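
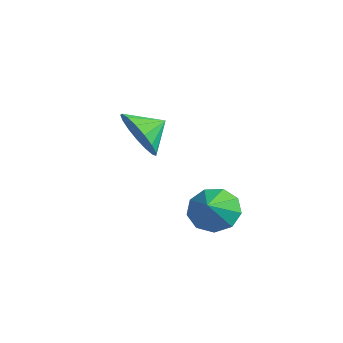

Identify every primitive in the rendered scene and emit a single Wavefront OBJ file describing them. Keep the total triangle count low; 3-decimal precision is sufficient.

v -2.281 0.06 -1.962
v -1.595 0.3 -2.775
v -2.079 1.06 -1.498
v -2.057 0.472 -2.946
v -2.57 0.55 -2.892
v -3.017 0.516 -2.624
v -3.295 0.377 -2.205
v -3.34 0.166 -1.73
v -3.143 -0.069 -1.308
v -2.749 -0.275 -1.036
v -2.247 -0.404 -0.976
v -1.752 -0.426 -1.142
v -1.379 -0.337 -1.495
v -1.212 -0.157 -1.956
v -1.29 0.073 -2.418
v 1.473 0.393 -4.059
v 2.213 0.955 -4.059
v 2.007 -0.313 -3.341
v 1.812 1.123 -3.595
v 1.252 0.95 -3.348
v 0.795 0.516 -3.434
v 0.655 0.024 -3.812
v 0.897 -0.295 -4.306
v 1.409 -0.293 -4.685
v 1.95 0.03 -4.77
v 2.268 0.523 -4.523
f 2 1 4
f 2 4 3
f 4 1 5
f 4 5 3
f 5 1 6
f 5 6 3
f 6 1 7
f 6 7 3
f 7 1 8
f 7 8 3
f 8 1 9
f 8 9 3
f 9 1 10
f 9 10 3
f 10 1 11
f 10 11 3
f 11 1 12
f 11 12 3
f 12 1 13
f 12 13 3
f 13 1 14
f 13 14 3
f 14 1 15
f 14 15 3
f 15 1 2
f 15 2 3
f 17 16 19
f 17 19 18
f 19 16 20
f 19 20 18
f 20 16 21
f 20 21 18
f 21 16 22
f 21 22 18
f 22 16 23
f 22 23 18
f 23 16 24
f 23 24 18
f 24 16 25
f 24 25 18
f 25 16 26
f 25 26 18
f 26 16 17
f 26 17 18



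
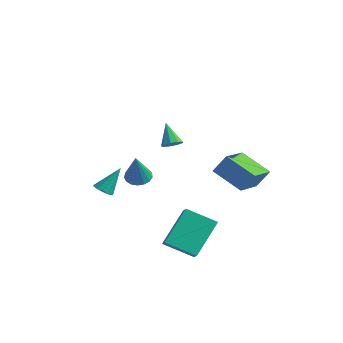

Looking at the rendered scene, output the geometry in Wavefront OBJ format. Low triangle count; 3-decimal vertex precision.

v 2.912 -2.075 3.143
v 3.323 -2.106 3.46
v 2.168 -1.765 4.137
v 3.292 -1.776 3.333
v 3.083 -1.585 3.118
v 2.794 -1.624 2.914
v 2.56 -1.874 2.817
v 2.491 -2.218 2.873
v 2.619 -2.496 3.055
v 2.884 -2.576 3.278
v 3.162 -2.423 3.438
v 4.247 -1.99 -3.779
v 3.032 -2.845 -3.062
v 4.026 -0.42 -2.283
v 2.811 -1.275 -1.565
v 4.849 -2.405 -3.255
v 3.634 -3.26 -2.537
v 4.628 -0.835 -1.758
v 3.413 -1.69 -1.041
v -1.29 -2.589 -1.35
v -0.922 -2.954 -1.166
v -1.03 -1.691 -0.09
v -0.765 -2.753 -1.342
v -0.774 -2.5 -1.52
v -0.947 -2.275 -1.645
v -1.229 -2.15 -1.676
v -1.53 -2.164 -1.604
v -1.755 -2.314 -1.451
v -1.832 -2.55 -1.267
v -1.737 -2.799 -1.109
v -1.5 -2.982 -1.027
v -1.196 -3.04 -1.049
v -2.115 0.45 -1.866
v -1.683 -0.009 -2.17
v -1.605 -0.19 -0.174
v -1.492 0.262 -2.125
v -1.444 0.577 -2.02
v -1.549 0.863 -1.88
v -1.784 1.054 -1.737
v -2.095 1.107 -1.624
v -2.41 1.009 -1.566
v -2.658 0.783 -1.577
v -2.781 0.481 -1.654
v -2.751 0.172 -1.78
v -2.576 -0.073 -1.925
v -2.295 -0.199 -2.058
v -1.972 -0.176 -2.146
v 4.373 0.918 -0.458
v 2.818 0.619 0.354
v 3.686 2.699 -1.118
v 2.131 2.4 -0.305
v 4.769 1.42 0.485
v 3.214 1.121 1.298
v 4.082 3.201 -0.174
v 2.527 2.902 0.638
f 2 1 4
f 2 4 3
f 4 1 5
f 4 5 3
f 5 1 6
f 5 6 3
f 6 1 7
f 6 7 3
f 7 1 8
f 7 8 3
f 8 1 9
f 8 9 3
f 9 1 10
f 9 10 3
f 10 1 11
f 10 11 3
f 11 1 2
f 11 2 3
f 13 15 12
f 16 13 12
f 12 15 14
f 14 16 12
f 13 19 15
f 17 13 16
f 17 19 13
f 15 19 14
f 18 16 14
f 14 19 18
f 18 17 16
f 19 17 18
f 21 20 23
f 21 23 22
f 23 20 24
f 23 24 22
f 24 20 25
f 24 25 22
f 25 20 26
f 25 26 22
f 26 20 27
f 26 27 22
f 27 20 28
f 27 28 22
f 28 20 29
f 28 29 22
f 29 20 30
f 29 30 22
f 30 20 31
f 30 31 22
f 31 20 32
f 31 32 22
f 32 20 21
f 32 21 22
f 34 33 36
f 34 36 35
f 36 33 37
f 36 37 35
f 37 33 38
f 37 38 35
f 38 33 39
f 38 39 35
f 39 33 40
f 39 40 35
f 40 33 41
f 40 41 35
f 41 33 42
f 41 42 35
f 42 33 43
f 42 43 35
f 43 33 44
f 43 44 35
f 44 33 45
f 44 45 35
f 45 33 46
f 45 46 35
f 46 33 47
f 46 47 35
f 47 33 34
f 47 34 35
f 49 51 48
f 52 49 48
f 48 51 50
f 50 52 48
f 49 55 51
f 53 49 52
f 53 55 49
f 51 55 50
f 54 52 50
f 50 55 54
f 54 53 52
f 55 53 54



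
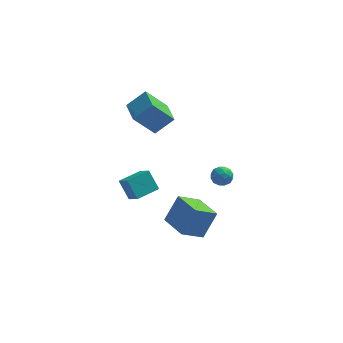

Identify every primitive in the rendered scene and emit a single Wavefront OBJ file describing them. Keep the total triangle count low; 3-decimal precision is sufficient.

v -2.575 -0.719 4.291
v -1.381 -0.373 5.345
v -3.021 1.003 4.23
v -1.827 1.349 5.284
v -1.233 -0.429 2.676
v -0.039 -0.083 3.73
v -1.679 1.293 2.615
v -0.485 1.639 3.669
v 2.29 0.433 -1.982
v 2.747 0.5 -2.608
v 3.173 -0.26 -1.412
v 3.63 -0.193 -2.038
v 3.488 0.428 -1.593
v 2.942 0.857 -1.945
v 2.978 -0.617 -2.075
v 2.432 -0.188 -2.427
v 3.172 -0.149 -2.666
v 3.487 0.497 -2.368
v 2.433 -0.257 -1.652
v 2.748 0.389 -1.354
v 2.441 0.528 -2.345
v 3.479 -0.288 -1.675
v 3.395 0.078 -1.413
v 3.664 0.117 -1.781
v 2.556 0.737 -1.955
v 2.824 0.777 -2.323
v 3.259 0.734 -1.726
v 3.096 -0.537 -1.697
v 3.364 -0.497 -2.065
v 2.256 0.123 -2.239
v 2.525 0.162 -2.607
v 2.661 -0.494 -2.294
v 2.959 0.185 -2.747
v 3.478 -0.222 -2.412
v 3.095 -0.471 -2.434
v 2.774 -0.219 -2.641
v 3.144 0.565 -2.572
v 3.663 0.157 -2.237
v 3.58 0.523 -1.975
v 3.259 0.775 -2.182
v 3.394 0.183 -2.606
v 2.257 0.083 -1.783
v 2.776 -0.325 -1.448
v 2.661 -0.535 -1.838
v 2.34 -0.283 -2.045
v 2.442 0.462 -1.608
v 2.961 0.055 -1.273
v 3.146 0.459 -1.379
v 2.825 0.711 -1.586
v 2.526 0.057 -1.414
v 1.75 -3.577 -4.829
v 0.398 -4.266 -3.861
v 0.685 -1.792 -5.046
v -0.667 -2.48 -4.077
v 2.607 -2.86 -3.123
v 1.255 -3.548 -2.154
v 1.542 -1.074 -3.339
v 0.19 -1.763 -2.371
v -2.901 -1.063 -3.279
v -3.535 -0.371 -2.071
v -1.572 -0.077 -3.146
v -2.206 0.615 -1.938
v -2.334 -1.935 -2.482
v -2.968 -1.243 -1.274
v -1.005 -0.949 -2.349
v -1.639 -0.257 -1.141
f 2 4 1
f 5 2 1
f 1 4 3
f 3 5 1
f 2 8 4
f 6 2 5
f 6 8 2
f 4 8 3
f 7 5 3
f 3 8 7
f 7 6 5
f 8 6 7
f 9 46 25
f 46 20 49
f 25 49 14
f 46 49 25
f 9 25 21
f 25 14 26
f 21 26 10
f 25 26 21
f 9 21 30
f 21 10 31
f 30 31 16
f 21 31 30
f 9 30 42
f 30 16 45
f 42 45 19
f 30 45 42
f 9 42 46
f 42 19 50
f 46 50 20
f 42 50 46
f 10 26 37
f 26 14 40
f 37 40 18
f 26 40 37
f 14 49 27
f 49 20 48
f 27 48 13
f 49 48 27
f 20 50 47
f 50 19 43
f 47 43 11
f 50 43 47
f 19 45 44
f 45 16 32
f 44 32 15
f 45 32 44
f 16 31 36
f 31 10 33
f 36 33 17
f 31 33 36
f 12 38 24
f 38 18 39
f 24 39 13
f 38 39 24
f 12 24 22
f 24 13 23
f 22 23 11
f 24 23 22
f 12 22 29
f 22 11 28
f 29 28 15
f 22 28 29
f 12 29 34
f 29 15 35
f 34 35 17
f 29 35 34
f 12 34 38
f 34 17 41
f 38 41 18
f 34 41 38
f 13 39 27
f 39 18 40
f 27 40 14
f 39 40 27
f 11 23 47
f 23 13 48
f 47 48 20
f 23 48 47
f 15 28 44
f 28 11 43
f 44 43 19
f 28 43 44
f 17 35 36
f 35 15 32
f 36 32 16
f 35 32 36
f 18 41 37
f 41 17 33
f 37 33 10
f 41 33 37
f 52 54 51
f 55 52 51
f 51 54 53
f 53 55 51
f 52 58 54
f 56 52 55
f 56 58 52
f 54 58 53
f 57 55 53
f 53 58 57
f 57 56 55
f 58 56 57
f 60 62 59
f 63 60 59
f 59 62 61
f 61 63 59
f 60 66 62
f 64 60 63
f 64 66 60
f 62 66 61
f 65 63 61
f 61 66 65
f 65 64 63
f 66 64 65



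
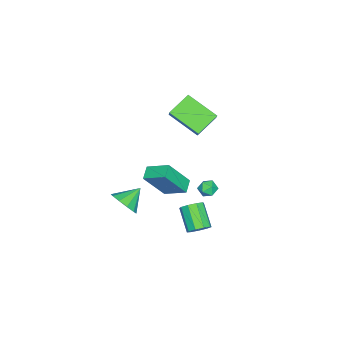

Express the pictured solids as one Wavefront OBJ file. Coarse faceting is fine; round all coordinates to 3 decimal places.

v -1.834 2.279 1.812
v -2.119 0.483 2.799
v -2.998 2.901 2.606
v -3.283 1.104 3.593
v -0.957 2.676 2.787
v -1.242 0.879 3.774
v -2.121 3.297 3.581
v -2.406 1.501 4.568
v -3.401 2.958 -3.953
v -2.981 2.73 -3.542
v -3.439 2.05 -4.418
v -3.019 1.822 -4.007
v -3.602 1.967 -3.814
v -3.578 2.528 -3.527
v -2.842 2.252 -4.433
v -2.818 2.813 -4.146
v -2.635 2.294 -3.839
v -3.105 2.117 -3.456
v -3.315 2.663 -4.504
v -3.785 2.486 -4.121
v 2.345 -0.318 -1.51
v 2.897 -0.334 -0.774
v 1.375 0.258 -0.77
v 2.982 0.158 -1.047
v 2.823 0.468 -1.496
v 2.482 0.478 -1.951
v 2.089 0.184 -2.237
v 1.793 -0.302 -2.246
v 1.709 -0.794 -1.974
v 1.868 -1.104 -1.524
v 2.209 -1.114 -1.07
v 2.602 -0.82 -0.783
v 1.076 1.526 -1.084
v 0.287 1.41 -0.761
v 1.141 2.821 -0.459
v 0.353 2.706 -0.136
v 1.907 0.654 0.636
v 1.119 0.539 0.959
v 1.973 1.95 1.261
v 1.184 1.834 1.584
v 1.578 3.747 -2.986
v 2.114 3.35 -2.809
v 1.178 2.536 -1.798
v 0.642 2.933 -1.974
v 2.092 3.727 -2.526
v 1.156 2.914 -1.515
v 1.829 4.113 -2.458
v 0.894 3.3 -1.447
v 1.449 4.328 -2.637
v 0.514 3.515 -1.626
v 1.129 4.271 -2.979
v 0.193 3.457 -1.968
v 1.019 3.968 -3.324
v 0.083 3.155 -2.313
v 1.17 3.562 -3.511
v 0.235 2.749 -2.5
v 1.512 3.242 -3.452
v 0.577 2.429 -2.441
v 1.885 3.159 -3.175
v 0.95 2.345 -2.163
f 2 4 1
f 5 2 1
f 1 4 3
f 3 5 1
f 2 8 4
f 6 2 5
f 6 8 2
f 4 8 3
f 7 5 3
f 3 8 7
f 7 6 5
f 8 6 7
f 9 20 14
f 9 14 10
f 9 10 16
f 9 16 19
f 9 19 20
f 10 14 18
f 14 20 13
f 20 19 11
f 19 16 15
f 16 10 17
f 12 18 13
f 12 13 11
f 12 11 15
f 12 15 17
f 12 17 18
f 13 18 14
f 11 13 20
f 15 11 19
f 17 15 16
f 18 17 10
f 22 21 24
f 22 24 23
f 24 21 25
f 24 25 23
f 25 21 26
f 25 26 23
f 26 21 27
f 26 27 23
f 27 21 28
f 27 28 23
f 28 21 29
f 28 29 23
f 29 21 30
f 29 30 23
f 30 21 31
f 30 31 23
f 31 21 32
f 31 32 23
f 32 21 22
f 32 22 23
f 34 36 33
f 37 34 33
f 33 36 35
f 35 37 33
f 34 40 36
f 38 34 37
f 38 40 34
f 36 40 35
f 39 37 35
f 35 40 39
f 39 38 37
f 40 38 39
f 42 41 45
f 42 45 43
f 43 45 46
f 43 46 44
f 45 41 47
f 45 47 46
f 46 47 48
f 46 48 44
f 47 41 49
f 47 49 48
f 48 49 50
f 48 50 44
f 49 41 51
f 49 51 50
f 50 51 52
f 50 52 44
f 51 41 53
f 51 53 52
f 52 53 54
f 52 54 44
f 53 41 55
f 53 55 54
f 54 55 56
f 54 56 44
f 55 41 57
f 55 57 56
f 56 57 58
f 56 58 44
f 57 41 59
f 57 59 58
f 58 59 60
f 58 60 44
f 59 41 42
f 59 42 60
f 60 42 43
f 60 43 44



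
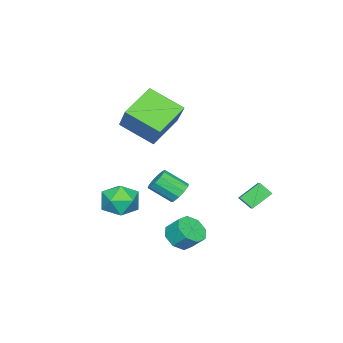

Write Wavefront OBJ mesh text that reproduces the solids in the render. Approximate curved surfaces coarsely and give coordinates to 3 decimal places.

v 1.689 2.185 -3.213
v 2.436 1.872 -2.897
v 2.418 2.582 -2.151
v 1.671 2.895 -2.467
v 2.532 2.35 -3.35
v 2.514 3.06 -2.604
v 2.134 2.732 -3.723
v 2.116 3.442 -2.977
v 1.475 2.793 -3.797
v 1.457 3.503 -3.051
v 0.942 2.498 -3.529
v 0.924 3.208 -2.783
v 0.846 2.02 -3.076
v 0.828 2.73 -2.33
v 1.244 1.638 -2.703
v 1.226 2.348 -1.957
v 1.903 1.577 -2.629
v 1.885 2.287 -1.883
v 2.231 2.575 0.123
v 2.564 3.002 0.5
v 2.963 1.951 1.335
v 2.629 1.525 0.957
v 2.185 2.974 0.647
v 2.583 1.923 1.481
v 1.822 2.794 0.593
v 2.221 1.743 1.428
v 1.616 2.531 0.36
v 2.015 1.48 1.194
v 1.645 2.284 0.036
v 2.043 1.233 0.87
v 1.897 2.149 -0.255
v 2.296 1.098 0.58
v 2.277 2.177 -0.401
v 2.675 1.126 0.433
v 2.639 2.357 -0.348
v 3.038 1.306 0.487
v 2.845 2.62 -0.114
v 3.244 1.569 0.72
v 2.817 2.867 0.21
v 3.215 1.816 1.044
v 0.002 -1.143 -3.077
v 0.616 -1.042 -2.152
v 0.044 -2.938 -2.908
v 0.658 -2.837 -1.983
v -0.41 -2.516 -1.982
v -0.435 -1.406 -2.086
v 1.095 -2.574 -2.974
v 1.07 -1.464 -3.078
v 1.291 -1.926 -2.088
v 0.361 -1.89 -1.475
v 0.299 -2.09 -3.585
v -0.631 -2.054 -2.972
v -1.737 -1.33 0.685
v -1.465 -3.151 1.715
v -3.515 -1.021 1.699
v -3.244 -2.843 2.729
v -0.676 -0.297 2.231
v -0.405 -2.119 3.261
v -2.455 0.011 3.245
v -2.183 -1.81 4.275
v -3.063 2.744 -2.594
v -3.947 3.341 -1.8
v -3.122 3.42 -3.169
v -4.006 4.018 -2.375
v -1.954 3.442 -1.885
v -2.838 4.04 -1.091
v -2.013 4.119 -2.46
v -2.897 4.716 -1.666
f 2 1 5
f 2 5 3
f 3 5 6
f 3 6 4
f 5 1 7
f 5 7 6
f 6 7 8
f 6 8 4
f 7 1 9
f 7 9 8
f 8 9 10
f 8 10 4
f 9 1 11
f 9 11 10
f 10 11 12
f 10 12 4
f 11 1 13
f 11 13 12
f 12 13 14
f 12 14 4
f 13 1 15
f 13 15 14
f 14 15 16
f 14 16 4
f 15 1 17
f 15 17 16
f 16 17 18
f 16 18 4
f 17 1 2
f 17 2 18
f 18 2 3
f 18 3 4
f 20 19 23
f 20 23 21
f 21 23 24
f 21 24 22
f 23 19 25
f 23 25 24
f 24 25 26
f 24 26 22
f 25 19 27
f 25 27 26
f 26 27 28
f 26 28 22
f 27 19 29
f 27 29 28
f 28 29 30
f 28 30 22
f 29 19 31
f 29 31 30
f 30 31 32
f 30 32 22
f 31 19 33
f 31 33 32
f 32 33 34
f 32 34 22
f 33 19 35
f 33 35 34
f 34 35 36
f 34 36 22
f 35 19 37
f 35 37 36
f 36 37 38
f 36 38 22
f 37 19 39
f 37 39 38
f 38 39 40
f 38 40 22
f 39 19 20
f 39 20 40
f 40 20 21
f 40 21 22
f 41 52 46
f 41 46 42
f 41 42 48
f 41 48 51
f 41 51 52
f 42 46 50
f 46 52 45
f 52 51 43
f 51 48 47
f 48 42 49
f 44 50 45
f 44 45 43
f 44 43 47
f 44 47 49
f 44 49 50
f 45 50 46
f 43 45 52
f 47 43 51
f 49 47 48
f 50 49 42
f 54 56 53
f 57 54 53
f 53 56 55
f 55 57 53
f 54 60 56
f 58 54 57
f 58 60 54
f 56 60 55
f 59 57 55
f 55 60 59
f 59 58 57
f 60 58 59
f 62 64 61
f 65 62 61
f 61 64 63
f 63 65 61
f 62 68 64
f 66 62 65
f 66 68 62
f 64 68 63
f 67 65 63
f 63 68 67
f 67 66 65
f 68 66 67



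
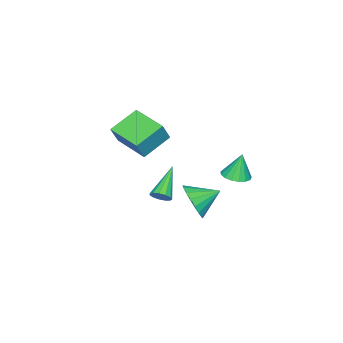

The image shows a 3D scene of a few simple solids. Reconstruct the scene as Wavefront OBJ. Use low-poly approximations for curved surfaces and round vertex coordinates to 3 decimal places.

v -0.517 -4.619 1.647
v 0.102 -4.651 2.733
v 0.084 -2.743 1.361
v 0.702 -2.775 2.447
v 0.918 -5.205 0.813
v 1.536 -5.237 1.899
v 1.518 -3.329 0.527
v 2.137 -3.361 1.613
v 3.647 0.631 -0.137
v 4.394 0.921 0.541
v 2.753 1.589 0.437
v 4.466 1.206 0.178
v 4.377 1.377 -0.247
v 4.142 1.4 -0.651
v 3.81 1.271 -0.953
v 3.445 1.015 -1.093
v 3.12 0.683 -1.044
v 2.899 0.34 -0.815
v 2.827 0.055 -0.451
v 2.917 -0.116 -0.026
v 3.151 -0.139 0.378
v 3.483 -0.009 0.679
v 3.848 0.247 0.82
v 4.173 0.579 0.77
v 3.053 -1.466 -0.827
v 3.373 -1.356 -0.381
v 1.487 -1.754 0.367
v 3.252 -1.08 -0.473
v 3.067 -0.926 -0.678
v 2.878 -0.943 -0.93
v 2.744 -1.127 -1.149
v 2.709 -1.417 -1.266
v 2.782 -1.723 -1.244
v 2.942 -1.948 -1.089
v 3.136 -2.019 -0.852
v 3.304 -1.914 -0.606
v 3.393 -1.667 -0.43
v 1.98 1.976 1.215
v 2.698 2.135 1.295
v 1.78 2.184 2.585
v 2.549 2.449 1.226
v 2.27 2.654 1.155
v 1.924 2.705 1.097
v 1.591 2.588 1.066
v 1.347 2.332 1.069
v 1.248 1.994 1.106
v 1.316 1.652 1.168
v 1.537 1.384 1.24
v 1.859 1.252 1.307
v 2.208 1.286 1.352
v 2.505 1.478 1.367
v 2.682 1.785 1.346
f 2 4 1
f 5 2 1
f 1 4 3
f 3 5 1
f 2 8 4
f 6 2 5
f 6 8 2
f 4 8 3
f 7 5 3
f 3 8 7
f 7 6 5
f 8 6 7
f 10 9 12
f 10 12 11
f 12 9 13
f 12 13 11
f 13 9 14
f 13 14 11
f 14 9 15
f 14 15 11
f 15 9 16
f 15 16 11
f 16 9 17
f 16 17 11
f 17 9 18
f 17 18 11
f 18 9 19
f 18 19 11
f 19 9 20
f 19 20 11
f 20 9 21
f 20 21 11
f 21 9 22
f 21 22 11
f 22 9 23
f 22 23 11
f 23 9 24
f 23 24 11
f 24 9 10
f 24 10 11
f 26 25 28
f 26 28 27
f 28 25 29
f 28 29 27
f 29 25 30
f 29 30 27
f 30 25 31
f 30 31 27
f 31 25 32
f 31 32 27
f 32 25 33
f 32 33 27
f 33 25 34
f 33 34 27
f 34 25 35
f 34 35 27
f 35 25 36
f 35 36 27
f 36 25 37
f 36 37 27
f 37 25 26
f 37 26 27
f 39 38 41
f 39 41 40
f 41 38 42
f 41 42 40
f 42 38 43
f 42 43 40
f 43 38 44
f 43 44 40
f 44 38 45
f 44 45 40
f 45 38 46
f 45 46 40
f 46 38 47
f 46 47 40
f 47 38 48
f 47 48 40
f 48 38 49
f 48 49 40
f 49 38 50
f 49 50 40
f 50 38 51
f 50 51 40
f 51 38 52
f 51 52 40
f 52 38 39
f 52 39 40



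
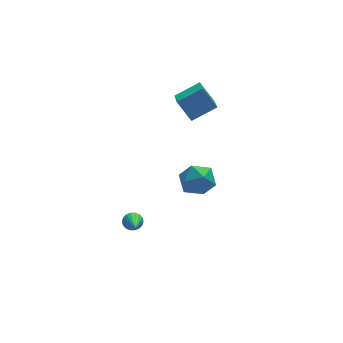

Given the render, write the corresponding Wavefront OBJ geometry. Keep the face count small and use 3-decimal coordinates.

v -0.23 -0.085 2.256
v 0.302 -0.805 2.65
v -1.142 -1.155 1.53
v -0.61 -1.875 1.924
v -1.184 -1.324 2.492
v -0.621 -0.663 2.941
v -0.219 -1.297 1.239
v 0.344 -0.636 1.688
v 0.308 -1.554 2.021
v -0.288 -1.571 2.796
v -0.552 -0.389 1.384
v -1.148 -0.406 2.159
v -0.176 3.09 4.447
v 1.14 3.152 5.099
v 0.15 4.555 3.649
v 1.466 4.617 4.301
v 0.354 2.423 3.439
v 1.67 2.485 4.091
v 0.68 3.888 2.641
v 1.996 3.95 3.293
v -2.977 1.257 -2.527
v -2.779 1.496 -2.11
v -3.263 -0.277 -1.513
v -3.005 1.547 -2.096
v -3.225 1.54 -2.168
v -3.396 1.477 -2.311
v -3.484 1.371 -2.496
v -3.472 1.242 -2.688
v -3.362 1.116 -2.848
v -3.176 1.017 -2.944
v -2.95 0.967 -2.958
v -2.73 0.973 -2.886
v -2.559 1.036 -2.743
v -2.471 1.142 -2.558
v -2.483 1.271 -2.366
v -2.593 1.397 -2.206
f 1 12 6
f 1 6 2
f 1 2 8
f 1 8 11
f 1 11 12
f 2 6 10
f 6 12 5
f 12 11 3
f 11 8 7
f 8 2 9
f 4 10 5
f 4 5 3
f 4 3 7
f 4 7 9
f 4 9 10
f 5 10 6
f 3 5 12
f 7 3 11
f 9 7 8
f 10 9 2
f 14 16 13
f 17 14 13
f 13 16 15
f 15 17 13
f 14 20 16
f 18 14 17
f 18 20 14
f 16 20 15
f 19 17 15
f 15 20 19
f 19 18 17
f 20 18 19
f 22 21 24
f 22 24 23
f 24 21 25
f 24 25 23
f 25 21 26
f 25 26 23
f 26 21 27
f 26 27 23
f 27 21 28
f 27 28 23
f 28 21 29
f 28 29 23
f 29 21 30
f 29 30 23
f 30 21 31
f 30 31 23
f 31 21 32
f 31 32 23
f 32 21 33
f 32 33 23
f 33 21 34
f 33 34 23
f 34 21 35
f 34 35 23
f 35 21 36
f 35 36 23
f 36 21 22
f 36 22 23



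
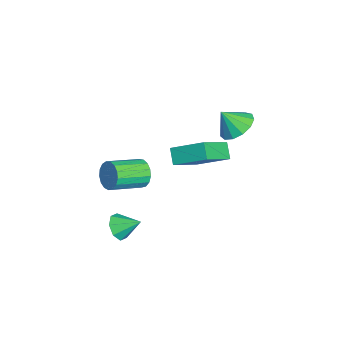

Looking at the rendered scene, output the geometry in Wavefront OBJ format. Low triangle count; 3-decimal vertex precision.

v 0.899 0.425 1.933
v 0.227 0.287 2.576
v 1.426 1.954 2.812
v 0.753 1.816 3.455
v 2.207 -0.676 3.065
v 1.534 -0.814 3.708
v 2.733 0.853 3.944
v 2.061 0.715 4.587
v 1.049 -3.273 -2.715
v 1.447 -3.708 -2.19
v 1.331 -2.207 -2.045
v 1.797 -3.516 -2.644
v 1.709 -3.181 -3.139
v 1.234 -2.9 -3.386
v 0.651 -2.837 -3.24
v 0.301 -3.03 -2.786
v 0.389 -3.365 -2.291
v 0.864 -3.646 -2.044
v -2.412 -2.24 -1.726
v -1.922 -2.231 -2.408
v -1.039 -3.81 -1.797
v -1.528 -3.82 -1.114
v -1.718 -2.013 -2.14
v -0.834 -3.592 -1.529
v -1.672 -1.846 -1.777
v -0.788 -3.426 -1.166
v -1.795 -1.77 -1.402
v -0.912 -3.35 -0.791
v -2.06 -1.802 -1.101
v -1.177 -3.381 -0.49
v -2.405 -1.934 -0.944
v -1.522 -3.513 -0.332
v -2.752 -2.136 -0.965
v -1.869 -3.716 -0.354
v -3.021 -2.362 -1.161
v -2.138 -3.942 -0.549
v -3.15 -2.561 -1.486
v -2.267 -4.14 -0.874
v -3.11 -2.685 -1.866
v -2.227 -4.265 -1.254
v -2.91 -2.708 -2.214
v -2.027 -4.287 -1.602
v -2.596 -2.624 -2.45
v -1.713 -4.203 -1.839
v -2.239 -2.452 -2.52
v -1.356 -4.031 -1.909
v -2.466 2.396 1.882
v -1.766 1.794 1.449
v -2.494 1.604 2.938
v -1.476 2.187 1.752
v -1.5 2.646 2.096
v -1.831 3.026 2.373
v -2.363 3.206 2.493
v -2.928 3.129 2.42
v -3.346 2.819 2.176
v -3.485 2.375 1.839
v -3.3 1.938 1.516
v -2.85 1.646 1.308
v -2.278 1.592 1.284
f 2 4 1
f 5 2 1
f 1 4 3
f 3 5 1
f 2 8 4
f 6 2 5
f 6 8 2
f 4 8 3
f 7 5 3
f 3 8 7
f 7 6 5
f 8 6 7
f 10 9 12
f 10 12 11
f 12 9 13
f 12 13 11
f 13 9 14
f 13 14 11
f 14 9 15
f 14 15 11
f 15 9 16
f 15 16 11
f 16 9 17
f 16 17 11
f 17 9 18
f 17 18 11
f 18 9 10
f 18 10 11
f 20 19 23
f 20 23 21
f 21 23 24
f 21 24 22
f 23 19 25
f 23 25 24
f 24 25 26
f 24 26 22
f 25 19 27
f 25 27 26
f 26 27 28
f 26 28 22
f 27 19 29
f 27 29 28
f 28 29 30
f 28 30 22
f 29 19 31
f 29 31 30
f 30 31 32
f 30 32 22
f 31 19 33
f 31 33 32
f 32 33 34
f 32 34 22
f 33 19 35
f 33 35 34
f 34 35 36
f 34 36 22
f 35 19 37
f 35 37 36
f 36 37 38
f 36 38 22
f 37 19 39
f 37 39 38
f 38 39 40
f 38 40 22
f 39 19 41
f 39 41 40
f 40 41 42
f 40 42 22
f 41 19 43
f 41 43 42
f 42 43 44
f 42 44 22
f 43 19 45
f 43 45 44
f 44 45 46
f 44 46 22
f 45 19 20
f 45 20 46
f 46 20 21
f 46 21 22
f 48 47 50
f 48 50 49
f 50 47 51
f 50 51 49
f 51 47 52
f 51 52 49
f 52 47 53
f 52 53 49
f 53 47 54
f 53 54 49
f 54 47 55
f 54 55 49
f 55 47 56
f 55 56 49
f 56 47 57
f 56 57 49
f 57 47 58
f 57 58 49
f 58 47 59
f 58 59 49
f 59 47 48
f 59 48 49



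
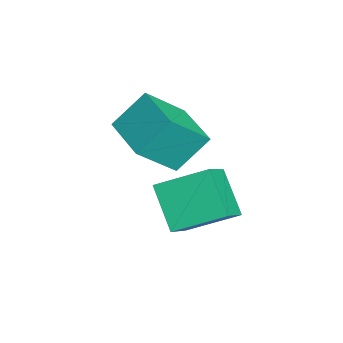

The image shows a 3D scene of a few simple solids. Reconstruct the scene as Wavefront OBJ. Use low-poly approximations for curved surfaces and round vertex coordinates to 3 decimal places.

v -1.235 -0.57 1.549
v -0.726 -1.689 2.709
v -1.53 0.377 2.593
v -1.022 -0.743 3.753
v 0.302 0.023 1.447
v 0.81 -1.097 2.607
v 0.006 0.969 2.491
v 0.515 -0.15 3.651
v 0.737 -0.234 1.209
v 0.859 1.249 1.874
v 1.783 0.167 0.123
v 1.905 1.65 0.789
v 1.815 -0.71 2.071
v 1.937 0.773 2.737
v 2.861 -0.309 0.986
v 2.983 1.174 1.651
f 2 4 1
f 5 2 1
f 1 4 3
f 3 5 1
f 2 8 4
f 6 2 5
f 6 8 2
f 4 8 3
f 7 5 3
f 3 8 7
f 7 6 5
f 8 6 7
f 10 12 9
f 13 10 9
f 9 12 11
f 11 13 9
f 10 16 12
f 14 10 13
f 14 16 10
f 12 16 11
f 15 13 11
f 11 16 15
f 15 14 13
f 16 14 15



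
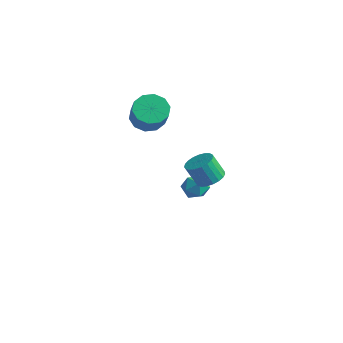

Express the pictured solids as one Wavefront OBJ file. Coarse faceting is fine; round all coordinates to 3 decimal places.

v 3.051 -1.222 0.538
v 3.621 -1.72 0.68
v 3.098 -1.997 1.804
v 2.529 -1.498 1.662
v 3.738 -1.448 0.802
v 3.215 -1.725 1.926
v 3.737 -1.137 0.878
v 3.214 -1.414 2.002
v 3.617 -0.841 0.895
v 3.094 -1.117 2.019
v 3.4 -0.61 0.851
v 2.877 -0.887 1.974
v 3.122 -0.485 0.752
v 2.599 -0.762 1.876
v 2.832 -0.488 0.616
v 2.309 -0.764 1.74
v 2.58 -0.617 0.467
v 2.057 -0.894 1.591
v 2.409 -0.851 0.33
v 1.886 -1.128 1.454
v 2.35 -1.149 0.229
v 1.827 -1.426 1.353
v 2.412 -1.46 0.182
v 1.889 -1.736 1.306
v 2.584 -1.729 0.196
v 2.061 -2.006 1.32
v 2.837 -1.911 0.269
v 2.314 -2.187 1.393
v 3.128 -1.973 0.389
v 2.605 -2.25 1.513
v 3.405 -1.906 0.534
v 2.882 -2.182 1.658
v -3.752 2.076 0.171
v -2.905 2.422 -0.18
v -2.101 1.771 1.118
v -2.948 1.424 1.469
v -3.145 2.845 0.181
v -2.341 2.194 1.479
v -3.617 2.974 0.538
v -2.813 2.323 1.836
v -4.14 2.76 0.755
v -3.337 2.109 2.053
v -4.515 2.285 0.748
v -3.712 1.633 2.047
v -4.599 1.729 0.522
v -3.795 1.078 1.82
v -4.359 1.306 0.161
v -3.555 0.655 1.459
v -3.887 1.177 -0.196
v -3.083 0.526 1.102
v -3.363 1.391 -0.413
v -2.56 0.74 0.885
v -2.988 1.867 -0.407
v -2.185 1.215 0.892
v -0.577 2.83 -3.965
v 0.086 2.44 -3.712
v -1.266 1.72 -3.868
v -0.603 1.33 -3.615
v -0.953 1.884 -3.14
v -0.527 2.57 -3.2
v -0.653 1.59 -4.38
v -0.227 2.276 -4.44
v 0.039 1.674 -3.969
v -0.146 1.856 -3.202
v -1.034 2.304 -4.378
v -1.219 2.486 -3.611
f 2 1 5
f 2 5 3
f 3 5 6
f 3 6 4
f 5 1 7
f 5 7 6
f 6 7 8
f 6 8 4
f 7 1 9
f 7 9 8
f 8 9 10
f 8 10 4
f 9 1 11
f 9 11 10
f 10 11 12
f 10 12 4
f 11 1 13
f 11 13 12
f 12 13 14
f 12 14 4
f 13 1 15
f 13 15 14
f 14 15 16
f 14 16 4
f 15 1 17
f 15 17 16
f 16 17 18
f 16 18 4
f 17 1 19
f 17 19 18
f 18 19 20
f 18 20 4
f 19 1 21
f 19 21 20
f 20 21 22
f 20 22 4
f 21 1 23
f 21 23 22
f 22 23 24
f 22 24 4
f 23 1 25
f 23 25 24
f 24 25 26
f 24 26 4
f 25 1 27
f 25 27 26
f 26 27 28
f 26 28 4
f 27 1 29
f 27 29 28
f 28 29 30
f 28 30 4
f 29 1 31
f 29 31 30
f 30 31 32
f 30 32 4
f 31 1 2
f 31 2 32
f 32 2 3
f 32 3 4
f 34 33 37
f 34 37 35
f 35 37 38
f 35 38 36
f 37 33 39
f 37 39 38
f 38 39 40
f 38 40 36
f 39 33 41
f 39 41 40
f 40 41 42
f 40 42 36
f 41 33 43
f 41 43 42
f 42 43 44
f 42 44 36
f 43 33 45
f 43 45 44
f 44 45 46
f 44 46 36
f 45 33 47
f 45 47 46
f 46 47 48
f 46 48 36
f 47 33 49
f 47 49 48
f 48 49 50
f 48 50 36
f 49 33 51
f 49 51 50
f 50 51 52
f 50 52 36
f 51 33 53
f 51 53 52
f 52 53 54
f 52 54 36
f 53 33 34
f 53 34 54
f 54 34 35
f 54 35 36
f 55 66 60
f 55 60 56
f 55 56 62
f 55 62 65
f 55 65 66
f 56 60 64
f 60 66 59
f 66 65 57
f 65 62 61
f 62 56 63
f 58 64 59
f 58 59 57
f 58 57 61
f 58 61 63
f 58 63 64
f 59 64 60
f 57 59 66
f 61 57 65
f 63 61 62
f 64 63 56



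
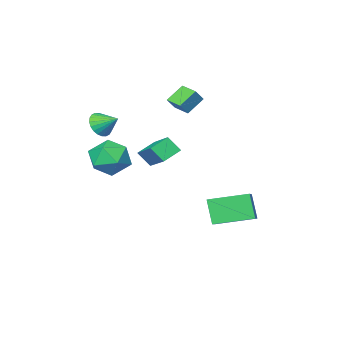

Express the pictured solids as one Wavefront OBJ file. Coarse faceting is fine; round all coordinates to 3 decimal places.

v 2.905 -2.305 1.833
v 3.221 -2.59 2.487
v 2.535 -1.355 2.427
v 3.453 -2.429 2.374
v 3.602 -2.249 2.179
v 3.645 -2.078 1.931
v 3.575 -1.941 1.669
v 3.403 -1.86 1.431
v 3.156 -1.846 1.255
v 2.87 -1.903 1.166
v 2.589 -2.02 1.18
v 2.357 -2.181 1.292
v 2.208 -2.361 1.488
v 2.166 -2.533 1.736
v 2.236 -2.669 1.998
v 2.407 -2.751 2.236
v 2.655 -2.764 2.412
v 2.941 -2.708 2.501
v -1.324 1.345 -4.794
v -1.507 0.666 -3.413
v -2.945 2.63 -4.377
v -3.128 1.951 -2.996
v -0.292 2.429 -4.124
v -0.475 1.75 -2.743
v -1.913 3.714 -3.707
v -2.096 3.035 -2.326
v 2.116 -0.832 -0.565
v 3.182 -0.519 -0.115
v 2.538 -2.701 -0.265
v 3.604 -2.388 0.185
v 2.6 -2.133 0.789
v 2.339 -0.978 0.603
v 3.381 -2.242 -0.983
v 3.12 -1.087 -1.169
v 3.963 -1.39 -0.373
v 3.481 -1.323 0.722
v 2.239 -1.897 -1.102
v 1.757 -1.83 -0.007
v 1.355 -0.352 -0.69
v 0.353 -0.326 -0.19
v 1.913 1.491 0.333
v 0.911 1.516 0.833
v 1.729 -0.896 0.087
v 0.727 -0.871 0.587
v 2.287 0.946 1.11
v 1.285 0.972 1.61
v -2.772 -2.568 2.667
v -2.201 -2.47 3.329
v -2.813 -1.536 2.549
v -2.242 -1.437 3.211
v -1.838 -2.623 1.869
v -1.267 -2.524 2.531
v -1.879 -1.59 1.751
v -1.308 -1.492 2.413
f 2 1 4
f 2 4 3
f 4 1 5
f 4 5 3
f 5 1 6
f 5 6 3
f 6 1 7
f 6 7 3
f 7 1 8
f 7 8 3
f 8 1 9
f 8 9 3
f 9 1 10
f 9 10 3
f 10 1 11
f 10 11 3
f 11 1 12
f 11 12 3
f 12 1 13
f 12 13 3
f 13 1 14
f 13 14 3
f 14 1 15
f 14 15 3
f 15 1 16
f 15 16 3
f 16 1 17
f 16 17 3
f 17 1 18
f 17 18 3
f 18 1 2
f 18 2 3
f 20 22 19
f 23 20 19
f 19 22 21
f 21 23 19
f 20 26 22
f 24 20 23
f 24 26 20
f 22 26 21
f 25 23 21
f 21 26 25
f 25 24 23
f 26 24 25
f 27 38 32
f 27 32 28
f 27 28 34
f 27 34 37
f 27 37 38
f 28 32 36
f 32 38 31
f 38 37 29
f 37 34 33
f 34 28 35
f 30 36 31
f 30 31 29
f 30 29 33
f 30 33 35
f 30 35 36
f 31 36 32
f 29 31 38
f 33 29 37
f 35 33 34
f 36 35 28
f 40 42 39
f 43 40 39
f 39 42 41
f 41 43 39
f 40 46 42
f 44 40 43
f 44 46 40
f 42 46 41
f 45 43 41
f 41 46 45
f 45 44 43
f 46 44 45
f 48 50 47
f 51 48 47
f 47 50 49
f 49 51 47
f 48 54 50
f 52 48 51
f 52 54 48
f 50 54 49
f 53 51 49
f 49 54 53
f 53 52 51
f 54 52 53



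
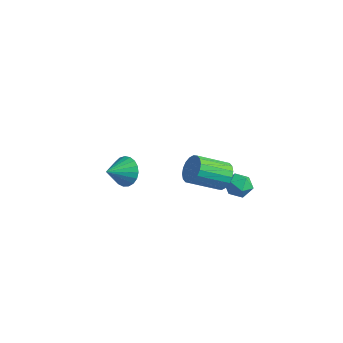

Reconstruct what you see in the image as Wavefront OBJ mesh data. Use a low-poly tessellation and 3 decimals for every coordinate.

v -3.68 -2.811 -2.977
v -3.056 -2.495 -2.349
v -3.62 -4.029 -2.423
v -3.395 -2.428 -2.167
v -3.784 -2.428 -2.125
v -4.154 -2.494 -2.23
v -4.443 -2.615 -2.465
v -4.599 -2.769 -2.788
v -4.597 -2.931 -3.144
v -4.436 -3.072 -3.471
v -4.144 -3.168 -3.713
v -3.771 -3.202 -3.827
v -3.383 -3.168 -3.795
v -3.046 -3.073 -3.621
v -2.819 -2.932 -3.336
v -2.74 -2.77 -2.989
v -2.824 -2.616 -2.64
v 2.082 -0.376 -1.271
v 2.649 -0.006 -0.908
v 2.811 -1.374 -1.392
v 3.378 -1.004 -1.029
v 2.749 -1.215 -0.644
v 2.298 -0.598 -0.569
v 3.162 -0.782 -1.731
v 2.711 -0.165 -1.656
v 3.316 -0.257 -1.193
v 3.061 -0.525 -0.52
v 2.399 -0.855 -1.78
v 2.144 -1.123 -1.107
v 2.818 -1.695 0.035
v 3.348 -1.552 0.644
v 2.773 -3.042 1.494
v 2.242 -3.185 0.885
v 3.049 -1.374 0.753
v 2.473 -2.864 1.604
v 2.704 -1.26 0.72
v 2.128 -2.75 1.571
v 2.381 -1.231 0.552
v 1.806 -2.722 1.402
v 2.145 -1.295 0.281
v 1.57 -2.785 1.131
v 2.043 -1.438 -0.039
v 1.467 -2.928 0.811
v 2.093 -1.631 -0.344
v 1.518 -3.122 0.506
v 2.287 -1.838 -0.574
v 1.712 -3.328 0.276
v 2.587 -2.016 -0.684
v 2.011 -3.506 0.167
v 2.932 -2.13 -0.651
v 2.356 -3.62 0.2
v 3.254 -2.158 -0.482
v 2.679 -3.649 0.368
v 3.49 -2.095 -0.211
v 2.915 -3.585 0.639
v 3.593 -1.952 0.109
v 3.017 -3.442 0.959
v 3.542 -1.758 0.414
v 2.967 -3.249 1.264
f 2 1 4
f 2 4 3
f 4 1 5
f 4 5 3
f 5 1 6
f 5 6 3
f 6 1 7
f 6 7 3
f 7 1 8
f 7 8 3
f 8 1 9
f 8 9 3
f 9 1 10
f 9 10 3
f 10 1 11
f 10 11 3
f 11 1 12
f 11 12 3
f 12 1 13
f 12 13 3
f 13 1 14
f 13 14 3
f 14 1 15
f 14 15 3
f 15 1 16
f 15 16 3
f 16 1 17
f 16 17 3
f 17 1 2
f 17 2 3
f 18 29 23
f 18 23 19
f 18 19 25
f 18 25 28
f 18 28 29
f 19 23 27
f 23 29 22
f 29 28 20
f 28 25 24
f 25 19 26
f 21 27 22
f 21 22 20
f 21 20 24
f 21 24 26
f 21 26 27
f 22 27 23
f 20 22 29
f 24 20 28
f 26 24 25
f 27 26 19
f 31 30 34
f 31 34 32
f 32 34 35
f 32 35 33
f 34 30 36
f 34 36 35
f 35 36 37
f 35 37 33
f 36 30 38
f 36 38 37
f 37 38 39
f 37 39 33
f 38 30 40
f 38 40 39
f 39 40 41
f 39 41 33
f 40 30 42
f 40 42 41
f 41 42 43
f 41 43 33
f 42 30 44
f 42 44 43
f 43 44 45
f 43 45 33
f 44 30 46
f 44 46 45
f 45 46 47
f 45 47 33
f 46 30 48
f 46 48 47
f 47 48 49
f 47 49 33
f 48 30 50
f 48 50 49
f 49 50 51
f 49 51 33
f 50 30 52
f 50 52 51
f 51 52 53
f 51 53 33
f 52 30 54
f 52 54 53
f 53 54 55
f 53 55 33
f 54 30 56
f 54 56 55
f 55 56 57
f 55 57 33
f 56 30 58
f 56 58 57
f 57 58 59
f 57 59 33
f 58 30 31
f 58 31 59
f 59 31 32
f 59 32 33



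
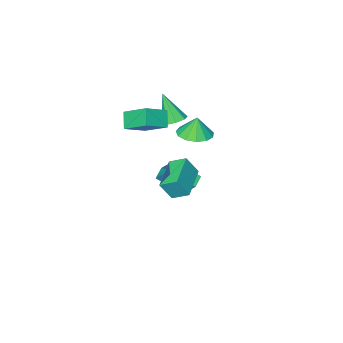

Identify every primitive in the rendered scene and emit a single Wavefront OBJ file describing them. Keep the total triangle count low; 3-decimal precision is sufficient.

v 1.067 -2.111 3.966
v 0.661 -0.508 4.961
v -0.368 -2.023 3.24
v -0.774 -0.42 4.236
v 1.554 -1.44 3.084
v 1.148 0.163 4.08
v 0.119 -1.352 2.359
v -0.287 0.251 3.354
v -2.685 -2.175 1.605
v -1.908 -1.954 1.668
v -2.555 -3.165 3.475
v -2.294 -1.537 1.916
v -2.909 -1.493 1.982
v -3.393 -1.849 1.827
v -3.462 -2.396 1.542
v -3.076 -2.813 1.294
v -2.461 -2.856 1.229
v -1.977 -2.5 1.384
v 0.005 3.447 1.542
v 0.598 3.087 2.7
v 1.692 4.75 1.084
v 2.284 4.39 2.242
v 0.536 2.57 0.998
v 1.128 2.21 2.156
v 2.222 3.873 0.54
v 2.815 3.513 1.698
v -1.588 1.122 2.773
v -0.962 2.026 2.808
v -1.712 1.158 4.067
v -1.548 2.221 2.746
v -2.145 2.067 2.693
v -2.566 1.612 2.665
v -2.676 1.002 2.671
v -2.441 0.43 2.71
v -1.934 0.078 2.769
v -1.318 0.057 2.829
v -0.787 0.374 2.871
v -0.51 0.929 2.883
v -0.576 1.545 2.859
v -3.624 -1.982 -4.376
v -3.776 -1.013 -3.268
v -2.831 -1.512 -4.678
v -2.984 -0.543 -3.57
v -2.456 -3.177 -3.17
v -2.609 -2.208 -2.062
v -1.664 -2.707 -3.472
v -1.816 -1.738 -2.364
f 2 4 1
f 5 2 1
f 1 4 3
f 3 5 1
f 2 8 4
f 6 2 5
f 6 8 2
f 4 8 3
f 7 5 3
f 3 8 7
f 7 6 5
f 8 6 7
f 10 9 12
f 10 12 11
f 12 9 13
f 12 13 11
f 13 9 14
f 13 14 11
f 14 9 15
f 14 15 11
f 15 9 16
f 15 16 11
f 16 9 17
f 16 17 11
f 17 9 18
f 17 18 11
f 18 9 10
f 18 10 11
f 20 22 19
f 23 20 19
f 19 22 21
f 21 23 19
f 20 26 22
f 24 20 23
f 24 26 20
f 22 26 21
f 25 23 21
f 21 26 25
f 25 24 23
f 26 24 25
f 28 27 30
f 28 30 29
f 30 27 31
f 30 31 29
f 31 27 32
f 31 32 29
f 32 27 33
f 32 33 29
f 33 27 34
f 33 34 29
f 34 27 35
f 34 35 29
f 35 27 36
f 35 36 29
f 36 27 37
f 36 37 29
f 37 27 38
f 37 38 29
f 38 27 39
f 38 39 29
f 39 27 28
f 39 28 29
f 41 43 40
f 44 41 40
f 40 43 42
f 42 44 40
f 41 47 43
f 45 41 44
f 45 47 41
f 43 47 42
f 46 44 42
f 42 47 46
f 46 45 44
f 47 45 46



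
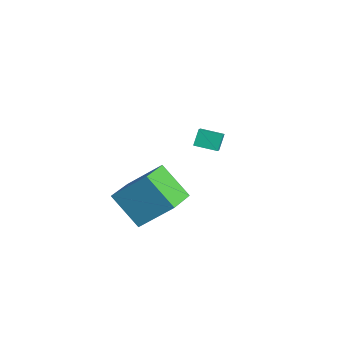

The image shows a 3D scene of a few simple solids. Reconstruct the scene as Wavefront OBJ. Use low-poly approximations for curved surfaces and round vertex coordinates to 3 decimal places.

v -3.747 0.917 1.238
v -4.065 1.321 2.013
v -4.386 1.278 0.789
v -4.704 1.682 1.564
v -3.096 1.818 1.036
v -3.414 2.222 1.811
v -3.735 2.179 0.587
v -4.053 2.583 1.362
v 1.606 -3.872 0.864
v 0.412 -4.609 2.218
v 0.357 -2.651 0.427
v -0.836 -3.388 1.782
v 2.376 -2.592 2.238
v 1.183 -3.329 3.593
v 1.128 -1.371 1.802
v -0.066 -2.108 3.156
f 2 4 1
f 5 2 1
f 1 4 3
f 3 5 1
f 2 8 4
f 6 2 5
f 6 8 2
f 4 8 3
f 7 5 3
f 3 8 7
f 7 6 5
f 8 6 7
f 10 12 9
f 13 10 9
f 9 12 11
f 11 13 9
f 10 16 12
f 14 10 13
f 14 16 10
f 12 16 11
f 15 13 11
f 11 16 15
f 15 14 13
f 16 14 15



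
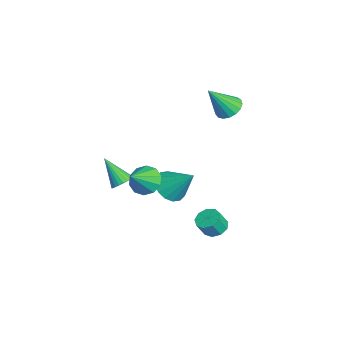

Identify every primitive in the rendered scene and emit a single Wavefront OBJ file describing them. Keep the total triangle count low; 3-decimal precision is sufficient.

v -3.461 4.545 2.824
v -2.787 4.197 2.419
v -3.059 3.375 4.496
v -2.628 4.525 2.61
v -2.66 4.858 2.851
v -2.875 5.119 3.085
v -3.224 5.248 3.26
v -3.628 5.217 3.334
v -3.993 5.032 3.292
v -4.236 4.735 3.143
v -4.302 4.395 2.921
v -4.175 4.089 2.676
v -3.884 3.888 2.465
v -3.496 3.837 2.337
v -3.1 3.949 2.32
v -2.054 -1.246 -1.962
v -1.44 -1.473 -1.713
v -2.966 -2.194 -0.578
v -1.471 -1.24 -1.574
v -1.591 -1.008 -1.494
v -1.781 -0.812 -1.485
v -2.013 -0.682 -1.549
v -2.251 -0.638 -1.676
v -2.459 -0.687 -1.847
v -2.605 -0.821 -2.034
v -2.667 -1.019 -2.211
v -2.636 -1.252 -2.35
v -2.516 -1.484 -2.43
v -2.326 -1.68 -2.439
v -2.094 -1.81 -2.375
v -1.856 -1.854 -2.248
v -1.649 -1.805 -2.078
v -1.502 -1.671 -1.89
v 0.407 3.539 -3.982
v 0.851 4.119 -3.813
v 1.097 3.662 -2.889
v 0.653 3.081 -3.058
v 0.375 4.207 -3.643
v 0.621 3.75 -2.719
v -0.086 3.982 -3.631
v 0.16 3.525 -2.707
v -0.316 3.549 -3.784
v -0.07 3.092 -2.86
v -0.208 3.112 -4.029
v 0.038 2.655 -3.105
v 0.188 2.874 -4.252
v 0.434 2.417 -3.328
v 0.686 2.947 -4.349
v 0.933 2.49 -3.425
v 1.054 3.297 -4.274
v 1.3 2.84 -3.35
v 1.119 3.76 -4.063
v 1.365 3.303 -3.138
v -2.134 1.311 -2.439
v -1.346 0.603 -2.287
v -1.326 2.509 -1.041
v -1.16 0.942 -2.685
v -1.235 1.379 -3.016
v -1.551 1.798 -3.193
v -2.023 2.087 -3.167
v -2.525 2.168 -2.947
v -2.922 2.019 -2.59
v -3.107 1.681 -2.193
v -3.032 1.243 -1.862
v -2.716 0.824 -1.685
v -2.244 0.535 -1.71
v -1.743 0.455 -1.931
v 1.634 -0.231 0.84
v 2.37 0.165 0.411
v 2.706 -1.029 1.94
v 2.198 0.521 0.836
v 1.811 0.589 1.264
v 1.356 0.344 1.53
v 1.007 -0.12 1.532
v 0.898 -0.627 1.27
v 1.07 -0.983 0.844
v 1.458 -1.052 0.417
v 1.913 -0.807 0.151
v 2.261 -0.342 0.149
f 2 1 4
f 2 4 3
f 4 1 5
f 4 5 3
f 5 1 6
f 5 6 3
f 6 1 7
f 6 7 3
f 7 1 8
f 7 8 3
f 8 1 9
f 8 9 3
f 9 1 10
f 9 10 3
f 10 1 11
f 10 11 3
f 11 1 12
f 11 12 3
f 12 1 13
f 12 13 3
f 13 1 14
f 13 14 3
f 14 1 15
f 14 15 3
f 15 1 2
f 15 2 3
f 17 16 19
f 17 19 18
f 19 16 20
f 19 20 18
f 20 16 21
f 20 21 18
f 21 16 22
f 21 22 18
f 22 16 23
f 22 23 18
f 23 16 24
f 23 24 18
f 24 16 25
f 24 25 18
f 25 16 26
f 25 26 18
f 26 16 27
f 26 27 18
f 27 16 28
f 27 28 18
f 28 16 29
f 28 29 18
f 29 16 30
f 29 30 18
f 30 16 31
f 30 31 18
f 31 16 32
f 31 32 18
f 32 16 33
f 32 33 18
f 33 16 17
f 33 17 18
f 35 34 38
f 35 38 36
f 36 38 39
f 36 39 37
f 38 34 40
f 38 40 39
f 39 40 41
f 39 41 37
f 40 34 42
f 40 42 41
f 41 42 43
f 41 43 37
f 42 34 44
f 42 44 43
f 43 44 45
f 43 45 37
f 44 34 46
f 44 46 45
f 45 46 47
f 45 47 37
f 46 34 48
f 46 48 47
f 47 48 49
f 47 49 37
f 48 34 50
f 48 50 49
f 49 50 51
f 49 51 37
f 50 34 52
f 50 52 51
f 51 52 53
f 51 53 37
f 52 34 35
f 52 35 53
f 53 35 36
f 53 36 37
f 55 54 57
f 55 57 56
f 57 54 58
f 57 58 56
f 58 54 59
f 58 59 56
f 59 54 60
f 59 60 56
f 60 54 61
f 60 61 56
f 61 54 62
f 61 62 56
f 62 54 63
f 62 63 56
f 63 54 64
f 63 64 56
f 64 54 65
f 64 65 56
f 65 54 66
f 65 66 56
f 66 54 67
f 66 67 56
f 67 54 55
f 67 55 56
f 69 68 71
f 69 71 70
f 71 68 72
f 71 72 70
f 72 68 73
f 72 73 70
f 73 68 74
f 73 74 70
f 74 68 75
f 74 75 70
f 75 68 76
f 75 76 70
f 76 68 77
f 76 77 70
f 77 68 78
f 77 78 70
f 78 68 79
f 78 79 70
f 79 68 69
f 79 69 70



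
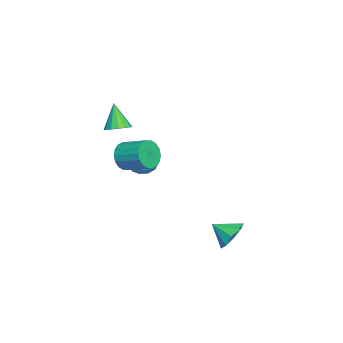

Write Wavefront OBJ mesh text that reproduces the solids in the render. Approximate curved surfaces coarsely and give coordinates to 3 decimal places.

v -1.437 -2.38 1.131
v -0.997 -2.875 1.234
v -2.103 -2.7 2.449
v -0.851 -2.594 1.376
v -0.862 -2.256 1.452
v -1.028 -1.951 1.442
v -1.303 -1.761 1.349
v -1.614 -1.738 1.198
v -1.878 -1.886 1.029
v -2.023 -2.167 0.887
v -2.012 -2.505 0.811
v -1.847 -2.81 0.82
v -1.572 -3 0.913
v -1.261 -3.023 1.065
v -3.748 -0.978 -1.901
v -3.058 -1.312 -2.193
v -4.442 -2.008 -2.367
v -3.752 -2.342 -2.659
v -3.876 -2.298 -1.849
v -3.447 -1.661 -1.561
v -4.053 -1.659 -2.999
v -3.624 -1.022 -2.711
v -3.246 -1.732 -2.871
v -3.137 -2.127 -2.16
v -4.363 -1.193 -2.4
v -4.254 -1.588 -1.689
v -3.342 -1.054 -2.006
v -4.158 -2.266 -2.554
v -4.231 -2.24 -2.078
v -3.825 -2.436 -2.249
v -3.571 -1.26 -1.635
v -3.165 -1.456 -1.806
v -3.646 -2.035 -1.604
v -4.335 -1.864 -2.754
v -3.929 -2.06 -2.925
v -3.675 -0.884 -2.311
v -3.269 -1.08 -2.482
v -3.854 -1.285 -2.956
v -3.047 -1.498 -2.576
v -3.455 -2.103 -2.85
v -3.632 -1.702 -3.05
v -3.38 -1.328 -2.881
v -2.983 -1.73 -2.158
v -3.391 -2.335 -2.432
v -3.464 -2.309 -1.956
v -3.212 -1.935 -1.787
v -3.093 -1.977 -2.557
v -4.109 -0.985 -2.128
v -4.517 -1.59 -2.402
v -4.288 -1.385 -2.773
v -4.036 -1.011 -2.604
v -4.045 -1.217 -1.71
v -4.453 -1.822 -1.984
v -4.12 -1.992 -1.679
v -3.868 -1.618 -1.51
v -4.407 -1.343 -2.003
v 2.346 3.459 -3.24
v 2.693 3.886 -2.566
v 2.274 2.541 -2.62
v 2.101 3.939 -2.557
v 1.623 3.767 -2.867
v 1.483 3.452 -3.352
v 1.748 3.139 -3.784
v 2.292 2.977 -3.962
v 2.862 3.04 -3.801
v 3.19 3.299 -3.378
v 3.124 3.634 -2.89
v -0.572 -1.893 -0.2
v -0.207 -2.306 0.408
v 0.316 -1.081 0.927
v -0.048 -0.667 0.32
v 0.047 -2.304 0.146
v 0.571 -1.079 0.666
v 0.179 -2.221 -0.183
v 0.703 -0.996 0.336
v 0.163 -2.072 -0.516
v 0.687 -0.847 0.003
v 0 -1.889 -0.787
v 0.524 -0.663 -0.268
v -0.275 -1.705 -0.941
v 0.249 -0.48 -0.422
v -0.609 -1.559 -0.948
v -0.086 -0.334 -0.429
v -0.936 -1.479 -0.807
v -0.413 -0.254 -0.288
v -1.191 -1.481 -0.546
v -0.667 -0.256 -0.026
v -1.323 -1.564 -0.216
v -0.799 -0.339 0.303
v -1.307 -1.713 0.117
v -0.783 -0.488 0.636
v -1.144 -1.897 0.388
v -0.62 -0.671 0.907
v -0.869 -2.08 0.542
v -0.345 -0.855 1.061
v -0.534 -2.226 0.549
v -0.011 -1.001 1.068
f 2 1 4
f 2 4 3
f 4 1 5
f 4 5 3
f 5 1 6
f 5 6 3
f 6 1 7
f 6 7 3
f 7 1 8
f 7 8 3
f 8 1 9
f 8 9 3
f 9 1 10
f 9 10 3
f 10 1 11
f 10 11 3
f 11 1 12
f 11 12 3
f 12 1 13
f 12 13 3
f 13 1 14
f 13 14 3
f 14 1 2
f 14 2 3
f 15 52 31
f 52 26 55
f 31 55 20
f 52 55 31
f 15 31 27
f 31 20 32
f 27 32 16
f 31 32 27
f 15 27 36
f 27 16 37
f 36 37 22
f 27 37 36
f 15 36 48
f 36 22 51
f 48 51 25
f 36 51 48
f 15 48 52
f 48 25 56
f 52 56 26
f 48 56 52
f 16 32 43
f 32 20 46
f 43 46 24
f 32 46 43
f 20 55 33
f 55 26 54
f 33 54 19
f 55 54 33
f 26 56 53
f 56 25 49
f 53 49 17
f 56 49 53
f 25 51 50
f 51 22 38
f 50 38 21
f 51 38 50
f 22 37 42
f 37 16 39
f 42 39 23
f 37 39 42
f 18 44 30
f 44 24 45
f 30 45 19
f 44 45 30
f 18 30 28
f 30 19 29
f 28 29 17
f 30 29 28
f 18 28 35
f 28 17 34
f 35 34 21
f 28 34 35
f 18 35 40
f 35 21 41
f 40 41 23
f 35 41 40
f 18 40 44
f 40 23 47
f 44 47 24
f 40 47 44
f 19 45 33
f 45 24 46
f 33 46 20
f 45 46 33
f 17 29 53
f 29 19 54
f 53 54 26
f 29 54 53
f 21 34 50
f 34 17 49
f 50 49 25
f 34 49 50
f 23 41 42
f 41 21 38
f 42 38 22
f 41 38 42
f 24 47 43
f 47 23 39
f 43 39 16
f 47 39 43
f 58 57 60
f 58 60 59
f 60 57 61
f 60 61 59
f 61 57 62
f 61 62 59
f 62 57 63
f 62 63 59
f 63 57 64
f 63 64 59
f 64 57 65
f 64 65 59
f 65 57 66
f 65 66 59
f 66 57 67
f 66 67 59
f 67 57 58
f 67 58 59
f 69 68 72
f 69 72 70
f 70 72 73
f 70 73 71
f 72 68 74
f 72 74 73
f 73 74 75
f 73 75 71
f 74 68 76
f 74 76 75
f 75 76 77
f 75 77 71
f 76 68 78
f 76 78 77
f 77 78 79
f 77 79 71
f 78 68 80
f 78 80 79
f 79 80 81
f 79 81 71
f 80 68 82
f 80 82 81
f 81 82 83
f 81 83 71
f 82 68 84
f 82 84 83
f 83 84 85
f 83 85 71
f 84 68 86
f 84 86 85
f 85 86 87
f 85 87 71
f 86 68 88
f 86 88 87
f 87 88 89
f 87 89 71
f 88 68 90
f 88 90 89
f 89 90 91
f 89 91 71
f 90 68 92
f 90 92 91
f 91 92 93
f 91 93 71
f 92 68 94
f 92 94 93
f 93 94 95
f 93 95 71
f 94 68 96
f 94 96 95
f 95 96 97
f 95 97 71
f 96 68 69
f 96 69 97
f 97 69 70
f 97 70 71



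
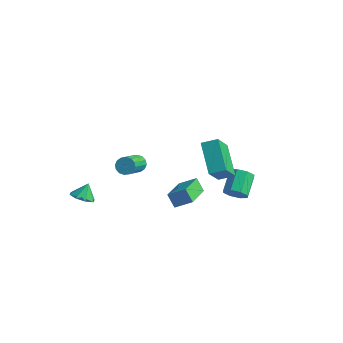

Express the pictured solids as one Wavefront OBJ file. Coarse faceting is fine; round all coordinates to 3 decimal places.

v 3.962 -0.925 1.256
v 4.231 -2.211 2.842
v 2.587 0.207 2.406
v 2.856 -1.08 3.992
v 4.704 -0.36 1.588
v 4.973 -1.647 3.174
v 3.329 0.771 2.738
v 3.598 -0.515 4.324
v 2.529 2.825 -3.626
v 3.285 2.989 -3.466
v 2.847 4.26 -2.695
v 2.091 4.095 -2.854
v 3.099 3.239 -3.984
v 2.66 4.51 -3.213
v 2.578 3.246 -4.292
v 2.14 4.517 -3.521
v 2.029 3.006 -4.209
v 1.591 4.277 -3.438
v 1.773 2.66 -3.785
v 1.335 3.931 -3.014
v 1.96 2.41 -3.267
v 1.521 3.681 -2.496
v 2.48 2.403 -2.959
v 2.042 3.674 -2.188
v 3.029 2.643 -3.042
v 2.591 3.914 -2.271
v 0.806 -0.748 -3.177
v 0.213 -0.641 -2.404
v 0.159 1.21 -3.944
v -0.434 1.317 -3.171
v 1.694 -0.217 -2.569
v 1.101 -0.11 -1.796
v 1.047 1.741 -3.336
v 0.454 1.848 -2.563
v -3.154 -4.183 -1.89
v -2.546 -4.6 -1.635
v -3.126 -3.617 -1.03
v -2.378 -4.123 -1.954
v -2.665 -3.682 -2.235
v -3.238 -3.533 -2.314
v -3.761 -3.765 -2.145
v -3.929 -4.242 -1.827
v -3.642 -4.684 -1.546
v -3.07 -4.832 -1.467
v -0.094 -3.028 1.99
v 0.448 -2.828 2.044
v 0.916 -4.412 3.224
v 0.374 -4.612 3.17
v 0.296 -2.703 2.271
v 0.764 -4.287 3.451
v 0.04 -2.666 2.423
v 0.508 -4.25 3.603
v -0.252 -2.726 2.458
v 0.215 -4.309 3.639
v -0.502 -2.866 2.369
v -0.034 -4.45 3.549
v -0.642 -3.05 2.177
v -0.174 -4.634 3.358
v -0.636 -3.228 1.936
v -0.168 -4.812 3.116
v -0.484 -3.353 1.709
v -0.016 -4.937 2.889
v -0.228 -3.39 1.557
v 0.24 -4.974 2.737
v 0.065 -3.331 1.521
v 0.532 -4.914 2.702
v 0.314 -3.19 1.611
v 0.782 -4.774 2.791
v 0.454 -3.006 1.802
v 0.922 -4.59 2.983
f 2 4 1
f 5 2 1
f 1 4 3
f 3 5 1
f 2 8 4
f 6 2 5
f 6 8 2
f 4 8 3
f 7 5 3
f 3 8 7
f 7 6 5
f 8 6 7
f 10 9 13
f 10 13 11
f 11 13 14
f 11 14 12
f 13 9 15
f 13 15 14
f 14 15 16
f 14 16 12
f 15 9 17
f 15 17 16
f 16 17 18
f 16 18 12
f 17 9 19
f 17 19 18
f 18 19 20
f 18 20 12
f 19 9 21
f 19 21 20
f 20 21 22
f 20 22 12
f 21 9 23
f 21 23 22
f 22 23 24
f 22 24 12
f 23 9 25
f 23 25 24
f 24 25 26
f 24 26 12
f 25 9 10
f 25 10 26
f 26 10 11
f 26 11 12
f 28 30 27
f 31 28 27
f 27 30 29
f 29 31 27
f 28 34 30
f 32 28 31
f 32 34 28
f 30 34 29
f 33 31 29
f 29 34 33
f 33 32 31
f 34 32 33
f 36 35 38
f 36 38 37
f 38 35 39
f 38 39 37
f 39 35 40
f 39 40 37
f 40 35 41
f 40 41 37
f 41 35 42
f 41 42 37
f 42 35 43
f 42 43 37
f 43 35 44
f 43 44 37
f 44 35 36
f 44 36 37
f 46 45 49
f 46 49 47
f 47 49 50
f 47 50 48
f 49 45 51
f 49 51 50
f 50 51 52
f 50 52 48
f 51 45 53
f 51 53 52
f 52 53 54
f 52 54 48
f 53 45 55
f 53 55 54
f 54 55 56
f 54 56 48
f 55 45 57
f 55 57 56
f 56 57 58
f 56 58 48
f 57 45 59
f 57 59 58
f 58 59 60
f 58 60 48
f 59 45 61
f 59 61 60
f 60 61 62
f 60 62 48
f 61 45 63
f 61 63 62
f 62 63 64
f 62 64 48
f 63 45 65
f 63 65 64
f 64 65 66
f 64 66 48
f 65 45 67
f 65 67 66
f 66 67 68
f 66 68 48
f 67 45 69
f 67 69 68
f 68 69 70
f 68 70 48
f 69 45 46
f 69 46 70
f 70 46 47
f 70 47 48



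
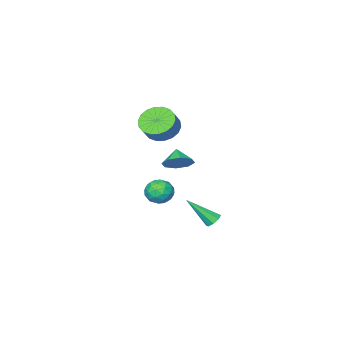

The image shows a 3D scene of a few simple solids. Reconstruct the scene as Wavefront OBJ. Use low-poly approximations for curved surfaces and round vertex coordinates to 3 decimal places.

v 0.072 2.877 -3.776
v 0.397 2.649 -4.171
v 1.108 1.763 -2.284
v 0.561 3.012 -4.014
v 0.438 3.296 -3.717
v 0.102 3.334 -3.455
v -0.252 3.104 -3.38
v -0.416 2.741 -3.538
v -0.294 2.457 -3.835
v 0.043 2.419 -4.097
v 2.517 2.809 1.464
v 3.3 2.367 1.502
v 2.103 2.131 2.136
v 3.255 2.865 1.976
v 2.777 3.33 2.15
v 2.147 3.489 1.923
v 1.734 3.25 1.426
v 1.779 2.752 0.952
v 2.257 2.288 0.778
v 2.887 2.128 1.006
v 2.2 1.07 3.421
v 3.04 0.984 2.797
v 3.679 1.283 3.614
v 2.84 1.37 4.239
v 2.91 1.428 2.735
v 3.549 1.727 3.553
v 2.64 1.802 2.81
v 3.279 2.101 3.627
v 2.283 2.031 3.005
v 2.922 2.33 3.823
v 1.909 2.07 3.283
v 2.548 2.369 4.101
v 1.593 1.91 3.589
v 2.232 2.21 4.406
v 1.397 1.585 3.861
v 2.037 1.884 4.678
v 1.361 1.157 4.046
v 2 1.456 4.863
v 1.491 0.713 4.107
v 2.13 1.012 4.925
v 1.761 0.339 4.033
v 2.4 0.638 4.85
v 2.118 0.11 3.837
v 2.757 0.409 4.655
v 2.492 0.071 3.559
v 3.131 0.37 4.377
v 2.808 0.23 3.254
v 3.447 0.53 4.071
v 3.003 0.556 2.982
v 3.643 0.855 3.799
v 2.016 0.972 -2.538
v 2.701 0.527 -2.175
v 1.099 0.273 -1.665
v 1.784 -0.172 -1.302
v 1.692 0.704 -1.154
v 2.259 1.136 -1.693
v 1.541 -0.336 -2.147
v 2.108 0.096 -2.686
v 2.407 -0.282 -1.933
v 2.501 0.361 -1.32
v 1.299 0.439 -2.52
v 1.393 1.082 -1.907
v 2.439 0.811 -2.433
v 1.361 -0.011 -1.407
v 1.307 0.504 -1.32
v 1.709 0.242 -1.107
v 2.179 1.169 -2.15
v 2.582 0.907 -1.936
v 1.989 1.012 -1.336
v 1.218 -0.107 -1.904
v 1.621 -0.369 -1.69
v 2.091 0.558 -2.733
v 2.493 0.296 -2.52
v 1.811 -0.212 -2.504
v 2.669 0.074 -2.078
v 2.13 -0.337 -1.565
v 1.987 -0.434 -2.061
v 2.32 -0.18 -2.378
v 2.724 0.452 -1.717
v 2.185 0.041 -1.204
v 2.131 0.556 -1.117
v 2.464 0.81 -1.434
v 2.551 -0.024 -1.575
v 1.615 0.759 -2.636
v 1.076 0.348 -2.123
v 1.336 -0.01 -2.406
v 1.669 0.244 -2.723
v 1.67 1.137 -2.275
v 1.131 0.726 -1.762
v 1.48 0.98 -1.462
v 1.813 1.234 -1.779
v 1.249 0.824 -2.265
f 2 1 4
f 2 4 3
f 4 1 5
f 4 5 3
f 5 1 6
f 5 6 3
f 6 1 7
f 6 7 3
f 7 1 8
f 7 8 3
f 8 1 9
f 8 9 3
f 9 1 10
f 9 10 3
f 10 1 2
f 10 2 3
f 12 11 14
f 12 14 13
f 14 11 15
f 14 15 13
f 15 11 16
f 15 16 13
f 16 11 17
f 16 17 13
f 17 11 18
f 17 18 13
f 18 11 19
f 18 19 13
f 19 11 20
f 19 20 13
f 20 11 12
f 20 12 13
f 22 21 25
f 22 25 23
f 23 25 26
f 23 26 24
f 25 21 27
f 25 27 26
f 26 27 28
f 26 28 24
f 27 21 29
f 27 29 28
f 28 29 30
f 28 30 24
f 29 21 31
f 29 31 30
f 30 31 32
f 30 32 24
f 31 21 33
f 31 33 32
f 32 33 34
f 32 34 24
f 33 21 35
f 33 35 34
f 34 35 36
f 34 36 24
f 35 21 37
f 35 37 36
f 36 37 38
f 36 38 24
f 37 21 39
f 37 39 38
f 38 39 40
f 38 40 24
f 39 21 41
f 39 41 40
f 40 41 42
f 40 42 24
f 41 21 43
f 41 43 42
f 42 43 44
f 42 44 24
f 43 21 45
f 43 45 44
f 44 45 46
f 44 46 24
f 45 21 47
f 45 47 46
f 46 47 48
f 46 48 24
f 47 21 49
f 47 49 48
f 48 49 50
f 48 50 24
f 49 21 22
f 49 22 50
f 50 22 23
f 50 23 24
f 51 88 67
f 88 62 91
f 67 91 56
f 88 91 67
f 51 67 63
f 67 56 68
f 63 68 52
f 67 68 63
f 51 63 72
f 63 52 73
f 72 73 58
f 63 73 72
f 51 72 84
f 72 58 87
f 84 87 61
f 72 87 84
f 51 84 88
f 84 61 92
f 88 92 62
f 84 92 88
f 52 68 79
f 68 56 82
f 79 82 60
f 68 82 79
f 56 91 69
f 91 62 90
f 69 90 55
f 91 90 69
f 62 92 89
f 92 61 85
f 89 85 53
f 92 85 89
f 61 87 86
f 87 58 74
f 86 74 57
f 87 74 86
f 58 73 78
f 73 52 75
f 78 75 59
f 73 75 78
f 54 80 66
f 80 60 81
f 66 81 55
f 80 81 66
f 54 66 64
f 66 55 65
f 64 65 53
f 66 65 64
f 54 64 71
f 64 53 70
f 71 70 57
f 64 70 71
f 54 71 76
f 71 57 77
f 76 77 59
f 71 77 76
f 54 76 80
f 76 59 83
f 80 83 60
f 76 83 80
f 55 81 69
f 81 60 82
f 69 82 56
f 81 82 69
f 53 65 89
f 65 55 90
f 89 90 62
f 65 90 89
f 57 70 86
f 70 53 85
f 86 85 61
f 70 85 86
f 59 77 78
f 77 57 74
f 78 74 58
f 77 74 78
f 60 83 79
f 83 59 75
f 79 75 52
f 83 75 79



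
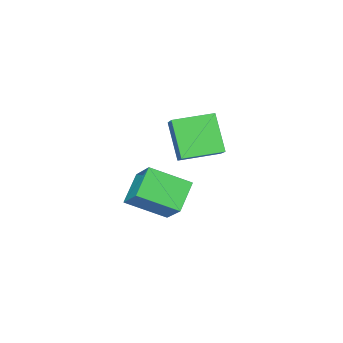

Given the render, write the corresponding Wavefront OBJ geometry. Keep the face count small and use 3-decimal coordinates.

v -1.812 -2.582 -1.52
v -1.389 -1.255 -0.257
v -3.21 -1.199 -2.505
v -2.788 0.128 -1.242
v -0.512 -2.008 -2.558
v -0.09 -0.681 -1.295
v -1.911 -0.625 -3.543
v -1.488 0.702 -2.28
v -3.568 0.44 2.943
v -2.76 1.549 3.895
v -3.09 1.587 1.201
v -2.282 2.696 2.153
v -1.918 -0.576 2.727
v -1.11 0.533 3.679
v -1.44 0.571 0.985
v -0.632 1.68 1.937
f 2 4 1
f 5 2 1
f 1 4 3
f 3 5 1
f 2 8 4
f 6 2 5
f 6 8 2
f 4 8 3
f 7 5 3
f 3 8 7
f 7 6 5
f 8 6 7
f 10 12 9
f 13 10 9
f 9 12 11
f 11 13 9
f 10 16 12
f 14 10 13
f 14 16 10
f 12 16 11
f 15 13 11
f 11 16 15
f 15 14 13
f 16 14 15



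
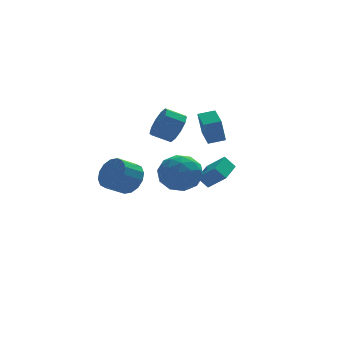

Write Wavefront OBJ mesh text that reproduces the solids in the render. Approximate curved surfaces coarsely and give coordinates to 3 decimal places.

v 1.455 0.706 0.913
v 1.123 0.422 2.442
v 1.489 2.1 1.18
v 1.157 1.816 2.708
v 2.423 0.644 1.112
v 2.091 0.36 2.64
v 2.457 2.038 1.378
v 2.125 1.754 2.907
v -3.189 -1.014 -0.485
v -2.603 -1.101 0.37
v -3.665 -1.474 1.06
v -4.251 -1.386 0.205
v -2.779 -0.592 0.373
v -3.842 -0.965 1.063
v -3.065 -0.197 0.147
v -4.128 -0.569 0.836
v -3.385 -0.02 -0.249
v -4.447 -0.392 0.44
v -3.651 -0.109 -0.708
v -4.713 -0.482 -0.019
v -3.794 -0.441 -1.107
v -4.856 -0.814 -0.418
v -3.775 -0.926 -1.34
v -4.837 -1.299 -0.65
v -3.598 -1.435 -1.343
v -4.661 -1.808 -0.653
v -3.312 -1.831 -1.116
v -4.375 -2.203 -0.427
v -2.993 -2.008 -0.72
v -4.055 -2.38 -0.031
v -2.727 -1.918 -0.261
v -3.789 -2.291 0.428
v -2.584 -1.586 0.138
v -3.646 -1.959 0.827
v 0.262 2.533 1.425
v 0.764 2.989 2.2
v -0.281 3.204 2.75
v -0.782 2.747 1.975
v 0.627 3.434 1.766
v -0.418 3.648 2.316
v 0.35 3.534 1.201
v -0.694 3.749 1.751
v 0.04 3.252 0.722
v -1.005 3.467 1.272
v -0.185 2.695 0.512
v -1.23 2.91 1.062
v -0.239 2.076 0.65
v -1.284 2.291 1.2
v -0.102 1.632 1.084
v -1.147 1.846 1.634
v 0.174 1.531 1.649
v -0.87 1.746 2.199
v 0.485 1.813 2.128
v -0.56 2.028 2.678
v 0.71 2.37 2.338
v -0.335 2.585 2.888
v -1.433 -2.777 1.494
v -0.274 -3.195 1.352
v -2.126 -4.345 0.448
v -0.967 -4.763 0.306
v -1.501 -4.783 1.426
v -1.072 -3.814 2.072
v -1.328 -3.726 -0.272
v -0.899 -2.757 0.374
v -0.209 -3.782 0.26
v -0.315 -4.435 1.31
v -2.085 -3.105 0.49
v -2.191 -3.758 1.54
v -0.792 -2.849 1.515
v -1.608 -4.691 0.285
v -1.921 -4.703 0.944
v -1.24 -4.949 0.86
v -1.262 -3.213 1.938
v -0.58 -3.458 1.855
v -1.301 -4.391 1.898
v -1.82 -4.082 -0.055
v -1.138 -4.327 -0.138
v -1.16 -2.591 0.94
v -0.479 -2.837 0.856
v -1.099 -3.149 -0.098
v -0.073 -3.439 0.789
v -0.48 -4.36 0.175
v -0.693 -3.751 -0.165
v -0.441 -3.182 0.215
v -0.135 -3.823 1.406
v -0.543 -4.744 0.792
v -0.857 -4.756 1.45
v -0.605 -4.187 1.83
v -0.097 -4.168 0.765
v -1.857 -2.796 1.008
v -2.265 -3.717 0.394
v -1.795 -3.353 -0.03
v -1.543 -2.784 0.35
v -1.92 -3.18 1.625
v -2.327 -4.101 1.011
v -1.959 -4.358 1.585
v -1.707 -3.789 1.965
v -2.303 -3.372 1.035
v 1.325 2.492 -2.391
v 2.147 1.795 -1.466
v 2.257 3.873 -2.178
v 3.079 3.176 -1.253
v 1.881 2.224 -3.087
v 2.703 1.527 -2.162
v 2.813 3.605 -2.874
v 3.635 2.908 -1.949
f 2 4 1
f 5 2 1
f 1 4 3
f 3 5 1
f 2 8 4
f 6 2 5
f 6 8 2
f 4 8 3
f 7 5 3
f 3 8 7
f 7 6 5
f 8 6 7
f 10 9 13
f 10 13 11
f 11 13 14
f 11 14 12
f 13 9 15
f 13 15 14
f 14 15 16
f 14 16 12
f 15 9 17
f 15 17 16
f 16 17 18
f 16 18 12
f 17 9 19
f 17 19 18
f 18 19 20
f 18 20 12
f 19 9 21
f 19 21 20
f 20 21 22
f 20 22 12
f 21 9 23
f 21 23 22
f 22 23 24
f 22 24 12
f 23 9 25
f 23 25 24
f 24 25 26
f 24 26 12
f 25 9 27
f 25 27 26
f 26 27 28
f 26 28 12
f 27 9 29
f 27 29 28
f 28 29 30
f 28 30 12
f 29 9 31
f 29 31 30
f 30 31 32
f 30 32 12
f 31 9 33
f 31 33 32
f 32 33 34
f 32 34 12
f 33 9 10
f 33 10 34
f 34 10 11
f 34 11 12
f 36 35 39
f 36 39 37
f 37 39 40
f 37 40 38
f 39 35 41
f 39 41 40
f 40 41 42
f 40 42 38
f 41 35 43
f 41 43 42
f 42 43 44
f 42 44 38
f 43 35 45
f 43 45 44
f 44 45 46
f 44 46 38
f 45 35 47
f 45 47 46
f 46 47 48
f 46 48 38
f 47 35 49
f 47 49 48
f 48 49 50
f 48 50 38
f 49 35 51
f 49 51 50
f 50 51 52
f 50 52 38
f 51 35 53
f 51 53 52
f 52 53 54
f 52 54 38
f 53 35 55
f 53 55 54
f 54 55 56
f 54 56 38
f 55 35 36
f 55 36 56
f 56 36 37
f 56 37 38
f 57 94 73
f 94 68 97
f 73 97 62
f 94 97 73
f 57 73 69
f 73 62 74
f 69 74 58
f 73 74 69
f 57 69 78
f 69 58 79
f 78 79 64
f 69 79 78
f 57 78 90
f 78 64 93
f 90 93 67
f 78 93 90
f 57 90 94
f 90 67 98
f 94 98 68
f 90 98 94
f 58 74 85
f 74 62 88
f 85 88 66
f 74 88 85
f 62 97 75
f 97 68 96
f 75 96 61
f 97 96 75
f 68 98 95
f 98 67 91
f 95 91 59
f 98 91 95
f 67 93 92
f 93 64 80
f 92 80 63
f 93 80 92
f 64 79 84
f 79 58 81
f 84 81 65
f 79 81 84
f 60 86 72
f 86 66 87
f 72 87 61
f 86 87 72
f 60 72 70
f 72 61 71
f 70 71 59
f 72 71 70
f 60 70 77
f 70 59 76
f 77 76 63
f 70 76 77
f 60 77 82
f 77 63 83
f 82 83 65
f 77 83 82
f 60 82 86
f 82 65 89
f 86 89 66
f 82 89 86
f 61 87 75
f 87 66 88
f 75 88 62
f 87 88 75
f 59 71 95
f 71 61 96
f 95 96 68
f 71 96 95
f 63 76 92
f 76 59 91
f 92 91 67
f 76 91 92
f 65 83 84
f 83 63 80
f 84 80 64
f 83 80 84
f 66 89 85
f 89 65 81
f 85 81 58
f 89 81 85
f 100 102 99
f 103 100 99
f 99 102 101
f 101 103 99
f 100 106 102
f 104 100 103
f 104 106 100
f 102 106 101
f 105 103 101
f 101 106 105
f 105 104 103
f 106 104 105



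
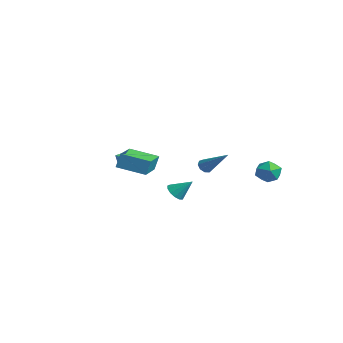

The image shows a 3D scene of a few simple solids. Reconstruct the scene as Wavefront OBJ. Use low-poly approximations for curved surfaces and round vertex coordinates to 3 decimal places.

v 1 0.91 -0.846
v 1.336 0.704 -1.171
v 2.6 1.51 0.426
v 1.277 1.038 -1.255
v 1.089 1.312 -1.148
v 0.86 1.397 -0.899
v 0.696 1.255 -0.626
v 0.674 0.951 -0.456
v 0.805 0.628 -0.468
v 1.028 0.437 -0.657
v 1.237 0.467 -0.935
v -4.242 -1.62 -1.568
v -3.984 -1.242 -1.321
v -3.478 -2.58 -0.892
v -4.24 -1.32 -1.143
v -4.497 -1.513 -1.128
v -4.656 -1.747 -1.28
v -4.657 -1.933 -1.543
v -4.499 -1.999 -1.815
v -4.243 -1.92 -1.993
v -3.986 -1.727 -2.008
v -3.827 -1.493 -1.855
v -3.827 -1.308 -1.593
v -0.362 -0.27 -3.135
v 0.206 -0.314 -3.488
v 0.262 0.49 -2.225
v 0.023 -0.01 -3.617
v -0.282 0.211 -3.593
v -0.612 0.28 -3.424
v -0.863 0.174 -3.163
v -0.955 -0.074 -2.893
v -0.859 -0.383 -2.699
v -0.605 -0.657 -2.644
v -0.274 -0.808 -2.745
v 0.029 -0.789 -2.97
v 0.208 -0.605 -3.246
v 2.673 4.415 -0.68
v 3.533 4.37 -0.731
v 2.567 3.23 -1.409
v 3.427 3.185 -1.46
v 3.034 3.067 -0.702
v 3.099 3.8 -0.251
v 3.001 3.8 -1.889
v 3.066 4.533 -1.438
v 3.735 3.99 -1.478
v 3.756 3.537 -0.745
v 2.344 4.063 -1.395
v 2.365 3.61 -0.662
v 1.819 -4.918 0.259
v 1.872 -4.652 1.211
v 0.355 -3.718 0.006
v 0.408 -3.452 0.958
v 2.932 -3.648 -0.158
v 2.985 -3.382 0.794
v 1.468 -2.448 -0.411
v 1.521 -2.182 0.541
f 2 1 4
f 2 4 3
f 4 1 5
f 4 5 3
f 5 1 6
f 5 6 3
f 6 1 7
f 6 7 3
f 7 1 8
f 7 8 3
f 8 1 9
f 8 9 3
f 9 1 10
f 9 10 3
f 10 1 11
f 10 11 3
f 11 1 2
f 11 2 3
f 13 12 15
f 13 15 14
f 15 12 16
f 15 16 14
f 16 12 17
f 16 17 14
f 17 12 18
f 17 18 14
f 18 12 19
f 18 19 14
f 19 12 20
f 19 20 14
f 20 12 21
f 20 21 14
f 21 12 22
f 21 22 14
f 22 12 23
f 22 23 14
f 23 12 13
f 23 13 14
f 25 24 27
f 25 27 26
f 27 24 28
f 27 28 26
f 28 24 29
f 28 29 26
f 29 24 30
f 29 30 26
f 30 24 31
f 30 31 26
f 31 24 32
f 31 32 26
f 32 24 33
f 32 33 26
f 33 24 34
f 33 34 26
f 34 24 35
f 34 35 26
f 35 24 36
f 35 36 26
f 36 24 25
f 36 25 26
f 37 48 42
f 37 42 38
f 37 38 44
f 37 44 47
f 37 47 48
f 38 42 46
f 42 48 41
f 48 47 39
f 47 44 43
f 44 38 45
f 40 46 41
f 40 41 39
f 40 39 43
f 40 43 45
f 40 45 46
f 41 46 42
f 39 41 48
f 43 39 47
f 45 43 44
f 46 45 38
f 50 52 49
f 53 50 49
f 49 52 51
f 51 53 49
f 50 56 52
f 54 50 53
f 54 56 50
f 52 56 51
f 55 53 51
f 51 56 55
f 55 54 53
f 56 54 55



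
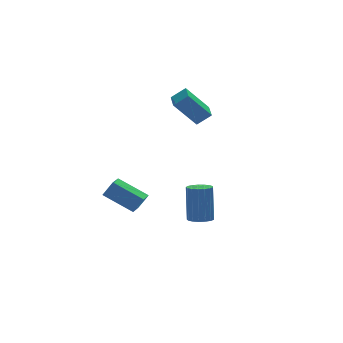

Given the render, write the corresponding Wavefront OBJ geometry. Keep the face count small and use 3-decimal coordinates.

v -2.259 -3.594 -2.757
v -1.793 -3.095 -2.911
v -1.654 -2.587 -0.836
v -2.121 -3.086 -0.683
v -2.088 -2.938 -2.929
v -1.949 -2.429 -0.855
v -2.422 -2.93 -2.909
v -2.284 -2.422 -0.835
v -2.719 -3.075 -2.853
v -2.581 -2.567 -0.779
v -2.911 -3.339 -2.776
v -2.772 -2.831 -0.702
v -2.953 -3.661 -2.694
v -2.814 -3.153 -0.62
v -2.837 -3.968 -2.627
v -2.698 -3.46 -0.553
v -2.588 -4.189 -2.589
v -2.449 -3.681 -0.515
v -2.264 -4.274 -2.59
v -2.125 -3.766 -0.516
v -1.939 -4.203 -2.629
v -1.8 -3.695 -0.555
v -1.687 -3.993 -2.698
v -1.548 -3.484 -0.624
v -1.567 -3.691 -2.78
v -1.428 -3.183 -0.706
v -1.605 -3.367 -2.857
v -1.466 -2.859 -0.782
v -1.635 1.947 3.039
v -0.872 1.709 3.704
v -1.31 3.153 3.096
v -0.547 2.915 3.761
v -0.393 1.685 1.519
v 0.37 1.447 2.184
v -0.068 2.891 1.576
v 0.695 2.653 2.241
v -3.757 2.464 -4.909
v -5.088 3.651 -3.919
v -3.197 3.206 -5.047
v -4.528 4.394 -4.056
v -3.232 2.246 -3.944
v -4.563 3.434 -2.953
v -2.672 2.989 -4.081
v -4.003 4.176 -3.091
f 2 1 5
f 2 5 3
f 3 5 6
f 3 6 4
f 5 1 7
f 5 7 6
f 6 7 8
f 6 8 4
f 7 1 9
f 7 9 8
f 8 9 10
f 8 10 4
f 9 1 11
f 9 11 10
f 10 11 12
f 10 12 4
f 11 1 13
f 11 13 12
f 12 13 14
f 12 14 4
f 13 1 15
f 13 15 14
f 14 15 16
f 14 16 4
f 15 1 17
f 15 17 16
f 16 17 18
f 16 18 4
f 17 1 19
f 17 19 18
f 18 19 20
f 18 20 4
f 19 1 21
f 19 21 20
f 20 21 22
f 20 22 4
f 21 1 23
f 21 23 22
f 22 23 24
f 22 24 4
f 23 1 25
f 23 25 24
f 24 25 26
f 24 26 4
f 25 1 27
f 25 27 26
f 26 27 28
f 26 28 4
f 27 1 2
f 27 2 28
f 28 2 3
f 28 3 4
f 30 32 29
f 33 30 29
f 29 32 31
f 31 33 29
f 30 36 32
f 34 30 33
f 34 36 30
f 32 36 31
f 35 33 31
f 31 36 35
f 35 34 33
f 36 34 35
f 38 40 37
f 41 38 37
f 37 40 39
f 39 41 37
f 38 44 40
f 42 38 41
f 42 44 38
f 40 44 39
f 43 41 39
f 39 44 43
f 43 42 41
f 44 42 43

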